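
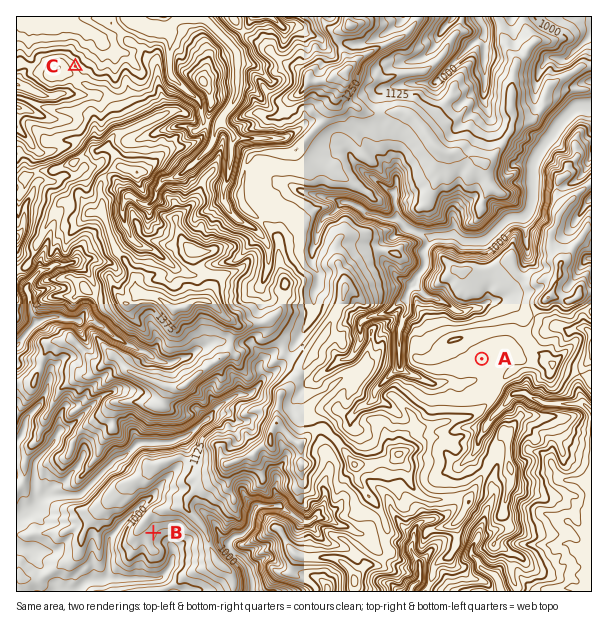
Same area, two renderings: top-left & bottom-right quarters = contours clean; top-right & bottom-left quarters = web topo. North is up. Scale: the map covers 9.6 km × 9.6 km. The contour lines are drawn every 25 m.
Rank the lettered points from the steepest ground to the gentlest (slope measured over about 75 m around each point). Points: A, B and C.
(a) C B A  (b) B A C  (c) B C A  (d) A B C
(a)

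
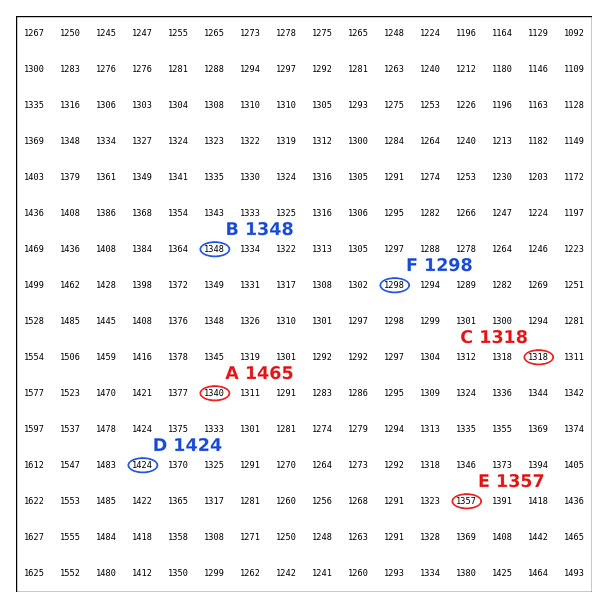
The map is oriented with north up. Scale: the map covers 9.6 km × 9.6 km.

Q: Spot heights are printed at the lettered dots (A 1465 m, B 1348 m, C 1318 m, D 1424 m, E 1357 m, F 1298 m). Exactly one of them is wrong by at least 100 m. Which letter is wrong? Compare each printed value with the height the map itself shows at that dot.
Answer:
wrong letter A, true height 1340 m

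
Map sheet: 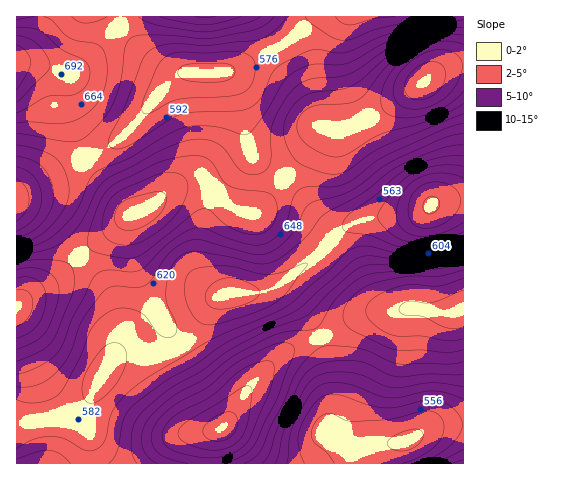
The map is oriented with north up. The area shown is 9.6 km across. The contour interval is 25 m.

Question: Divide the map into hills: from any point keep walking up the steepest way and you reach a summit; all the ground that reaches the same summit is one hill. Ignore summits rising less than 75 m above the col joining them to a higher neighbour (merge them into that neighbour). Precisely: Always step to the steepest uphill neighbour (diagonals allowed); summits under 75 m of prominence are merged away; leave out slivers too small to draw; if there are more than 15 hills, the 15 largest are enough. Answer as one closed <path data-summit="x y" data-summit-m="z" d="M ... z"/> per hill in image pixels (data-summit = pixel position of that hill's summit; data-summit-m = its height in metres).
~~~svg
<path data-summit="17 308" data-summit-m="766" d="M223 72l-36 0-8 4-25 23-19 25-19 18-28 16-72 36 1 229 54-6 10-3 4-4 13-28 17-28 31-32 27-16 16-5 21-3 20-6 28 0 13-3 47-33 29-29-13 0-5-2-41-42-33-25-4-7-5-15-9-47-7-13z"/><path data-summit="424 82" data-summit-m="794" d="M463 16l-148 0-16 16-19 14-39 21-17 5 6 4 7 13 8 42 7 22 7 9 29 21 37 38 9 6 10 0 26-9 41-4 29-12 23-2z"/><path data-summit="222 427" data-summit-m="791" d="M280 288l-22 4-28 0-9 4-10 9-18 30-11 11-8 5-21 5-29-2-8 4-18 24-13 28-4 4-10 3-54 6-1 40 338 1 3-10 5-5-15-4-22-14 6-17 0-24-5-33-8-24-22-33z"/><path data-summit="460 311" data-summit-m="767" d="M463 200l-23 2-29 12-33 3-23 5-11 6-26 28-46 32 8 0 8 4 14 15 14 21 10 29 5 33 0 24-6 17 26 17 12 1 15-5 22-1 34-16 30-3z"/><path data-summit="17 66" data-summit-m="747" d="M314 16l-297 0-1 177 72-35 28-16 19-18 19-25 25-23 8-4 38 0 16-5 50-28z"/>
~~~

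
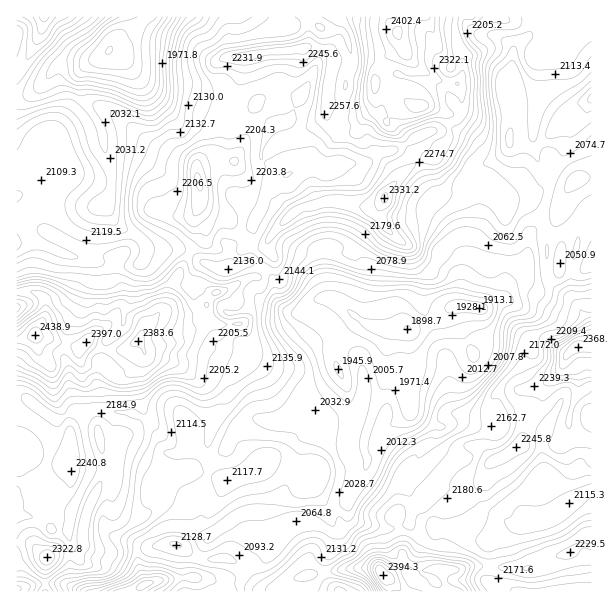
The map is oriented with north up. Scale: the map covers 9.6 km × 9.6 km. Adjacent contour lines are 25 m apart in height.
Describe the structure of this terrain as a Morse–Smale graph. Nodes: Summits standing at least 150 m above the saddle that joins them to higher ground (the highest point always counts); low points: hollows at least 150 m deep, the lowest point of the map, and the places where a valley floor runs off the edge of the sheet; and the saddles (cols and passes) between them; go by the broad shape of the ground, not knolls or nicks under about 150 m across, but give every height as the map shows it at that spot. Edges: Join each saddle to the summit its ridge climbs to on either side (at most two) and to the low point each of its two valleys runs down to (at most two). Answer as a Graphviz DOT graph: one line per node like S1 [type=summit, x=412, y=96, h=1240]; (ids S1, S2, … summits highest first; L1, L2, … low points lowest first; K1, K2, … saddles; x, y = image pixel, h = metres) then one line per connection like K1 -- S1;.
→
graph terrain {
  S1 [type=summit, x=35, y=336, h=2439];
  S2 [type=summit, x=398, y=33, h=2432];
  S3 [type=summit, x=381, y=573, h=2395];
  S4 [type=summit, x=576, y=348, h=2369];
  L1 [type=low, x=108, y=50, h=1824];
  L2 [type=low, x=407, y=329, h=1899];
  K1 [type=saddle, x=93, y=410, h=2183];
  K2 [type=saddle, x=189, y=254, h=2181];
  K3 [type=saddle, x=428, y=515, h=2177];
  K4 [type=saddle, x=143, y=537, h=2070];
  K5 [type=saddle, x=381, y=425, h=2004];
  K1 -- S1;
  K1 -- L1;
  K1 -- L2;
  K2 -- S1;
  K2 -- S2;
  K2 -- L1;
  K2 -- L2;
  K3 -- S3;
  K3 -- S4;
  K3 -- L2;
  K4 -- S1;
  K4 -- S3;
  K4 -- L2;
  K5 -- S1;
  K5 -- S4;
  K5 -- L2;
}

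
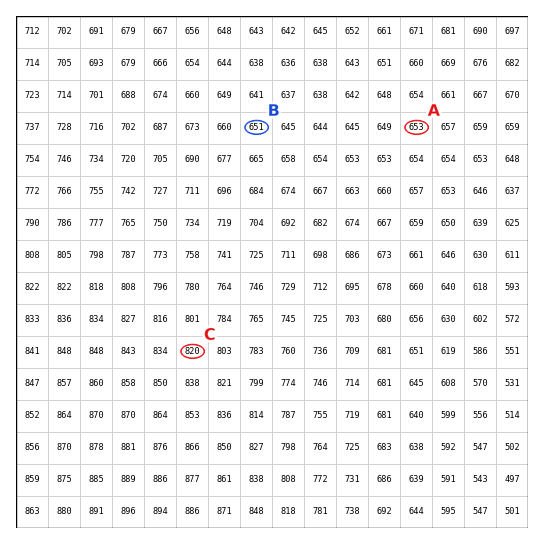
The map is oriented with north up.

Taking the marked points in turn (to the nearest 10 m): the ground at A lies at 650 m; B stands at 650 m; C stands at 820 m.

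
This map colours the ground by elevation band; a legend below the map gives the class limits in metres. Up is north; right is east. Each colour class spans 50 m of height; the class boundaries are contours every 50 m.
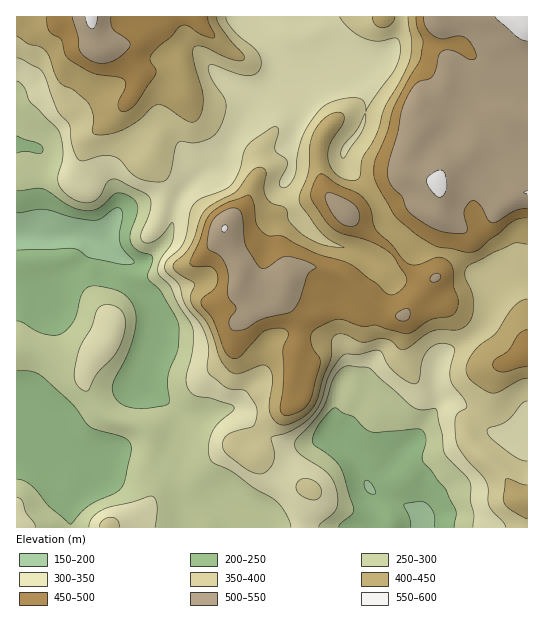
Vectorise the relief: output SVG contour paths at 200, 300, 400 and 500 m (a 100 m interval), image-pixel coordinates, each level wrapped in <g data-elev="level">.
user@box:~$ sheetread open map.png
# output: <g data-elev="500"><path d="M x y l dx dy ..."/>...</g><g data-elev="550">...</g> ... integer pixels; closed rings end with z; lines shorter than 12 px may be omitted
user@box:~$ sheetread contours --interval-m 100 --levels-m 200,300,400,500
<g data-elev="200"><path d="M411 527l-1-9-6-13 15-4 7 2 6 7 3 7 0 10"/><path d="M371 494l-4-2-2-4-1-6 2-2 5 3 4 7 0 4z"/><path d="M17 213l28-4 28 8 21 3 7-1 13-10 5-1 4 6-4 20 1 9 4 7 10 12-3 2-8 0-32-6-5-2-8-6-5-2-56 2"/></g><g data-elev="300"><path d="M35 527l-1-4-9-12-3-10-5-3"/><path d="M155 527l2-21-2-7-4-3-49 14-10 8-3 9"/><path d="M319 527l2-4 12-9 3-5 2-8-2-12-7-15-29-20-4-5-1-6 2-5 13-13 12-16 13-34 7-7 7-2 21 2 45 40 8 2 11-2 3 2 8 44 22 23 3 6 0 18 4 14-1 12"/><path d="M83 390l3 1 3-1 7-15 18-19 8-15 3-12 0-11-4-8-7-4-9-1-7 4-7 18-12 22-5 28 3 7z"/><path d="M17 81l7 6 6 15 25 24 5 7 3 21-5 27 2 6 6 7 13 8 12 0 9-5 9-16 4-2 4 0 28 14 5 5 1 5-1 8-9 24 2 7 6 1 8-3 16-18 1 7-1 12-12 18-3 12 2 6 10 9 8 17 15 26 0 17-7 29 1 11 3 6 5 4 18 3 18 6 3 2-2 4-15 14-5 8-4 13 2 12 4 5 17 8 23 17 22 13 10 13 5 13"/></g><g data-elev="400"><path d="M527 485l-21-6-3 19 1 5 3 4 20 12"/><path d="M527 299l-6 2-6 4-7 9-12 19-21 17-7 11-2 9 1 5 4 6 14 9 6 3 7-1 20-11 9-3"/><path d="M17 36l12 8 12 3 5 4 13 31 4 3 11 5 15 15 4 12 0 16 4 2 6 0 14-3 12-5 10-7 12-12 6-3 9 2 23 15 5 0 4-3 4-9 1-12-10-39 0-8 1-4 4-1 5 1 32 13 7 1 3-3-2-4-12-12-10-15-5-10"/><path d="M372 17l3 8 7 3 9-3 4-8"/><path d="M408 17l4 24-2 18-9 21-16 27-10 30-12 21-4 20-2 2-6 1-10-4-8-6-4-9-1-8 2-9 14-24 0-4-2-4-8 0-9 5-8 9-6 12-2 31-9 24 0 9 22 30 8 7 14 7-22-2-14-7-9-7-10-10-3-12-15-6-4-5-3-9 2-18-3-3-4-1-8 4-16 21-21 11-9 7-5 8-10 28-5 8-11 9-1 4 3 4 18 12 1 3-4 9 0 7 17 23 13 35 8 10 6 4 7-1 19-8 4 0 4 3 4 10-4 27 1 9 3 5 5 5 5 1 7-1 16-9 10-12 7-25 8-19 1-18 3-6 8-1 20 8 16-3 7 0 7 3 6 7 4 1 6-2 16-13 8-4 8-2 14 1 7-2 8-7 3-11-1-16-7-19 2-8 26-14 21-10 13 1"/></g><g data-elev="500"><path d="M232 330l11 0 19-11 30-8 7-10 9-27 8-7-11-6-18-5-6 2-15 10-5 0-16-23-4-32-3-4-4-1-11 3-10 8-4 10-2 16 2 5 13 8 5 11 1 8 0 18 8 14-7 12 0 5z"/><path d="M400 321l5 0 4-2 1-5-1-5-6 0-7 5 0 4z"/><path d="M432 282l3 0 4-2 2-3-1-3-5-1-3 2-2 4z"/><path d="M347 226l7 0 4-3 1-8-1-6-5-6-7-4-12-5-7-1-2 5 6 13 8 11z"/><path d="M72 17l9 36 10 8 11 2 8-1 8-4 9-8 3-5-3-6-14-10-2-12"/><path d="M423 17l3 10 7 8 9 4 15-3 8 1 7 8 4 12-2 2-4 1-16-9-5-1-6 1-4 4-3 14-3 7-4 3-11 3-7 7-9 20-5 25-8 28-2 12 3 9 12 14 4 11 5 6 19 13 15 5 16 2 5-2 1-5-3-16 3-6 5-4 3 0 4 3 9 15 5 4 5-2 17-10 12-2"/></g>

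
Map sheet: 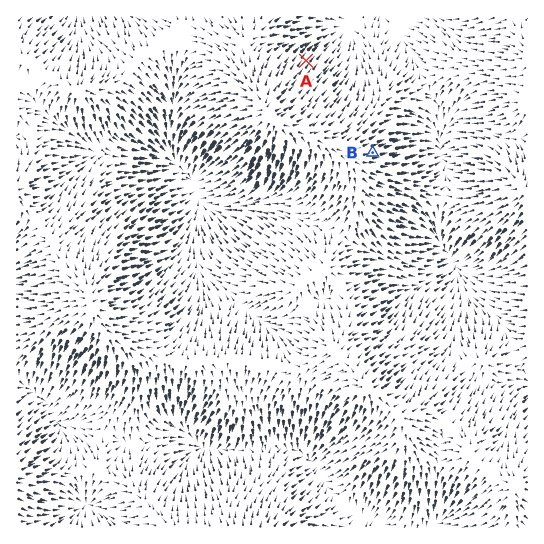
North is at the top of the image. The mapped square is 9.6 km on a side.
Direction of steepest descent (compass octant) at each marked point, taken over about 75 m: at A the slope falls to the NE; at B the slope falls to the E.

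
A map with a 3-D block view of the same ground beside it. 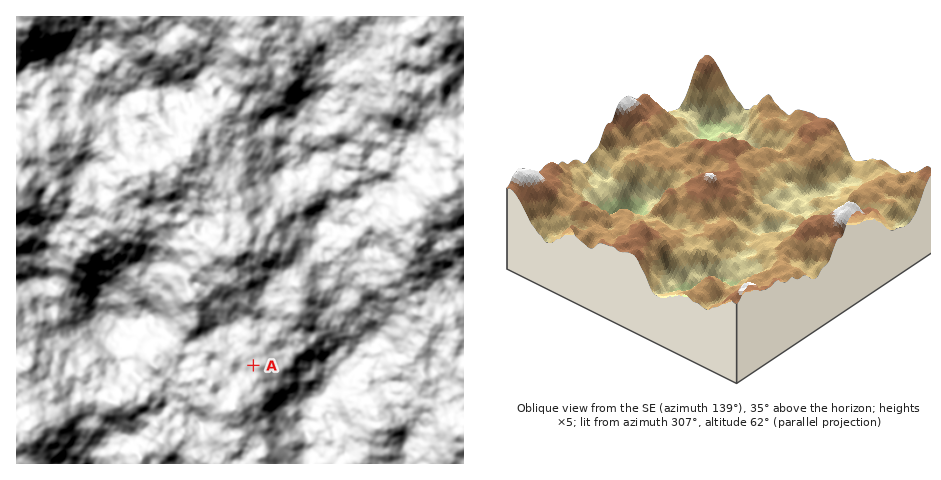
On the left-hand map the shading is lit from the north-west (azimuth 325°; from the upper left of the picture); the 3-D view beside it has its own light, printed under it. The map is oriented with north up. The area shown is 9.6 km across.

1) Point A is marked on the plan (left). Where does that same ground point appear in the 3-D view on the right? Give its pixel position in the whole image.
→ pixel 672 235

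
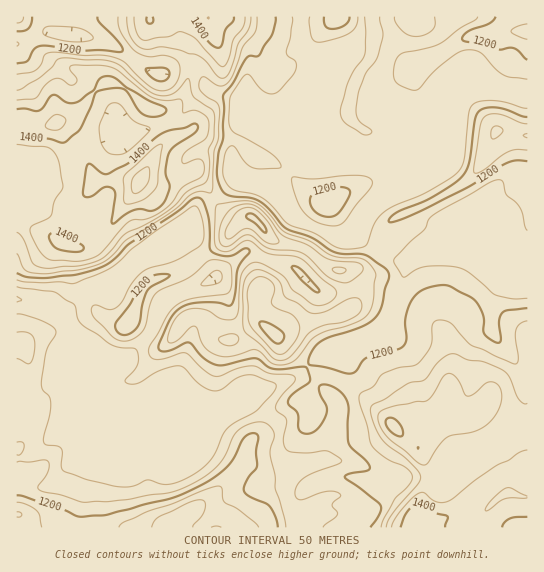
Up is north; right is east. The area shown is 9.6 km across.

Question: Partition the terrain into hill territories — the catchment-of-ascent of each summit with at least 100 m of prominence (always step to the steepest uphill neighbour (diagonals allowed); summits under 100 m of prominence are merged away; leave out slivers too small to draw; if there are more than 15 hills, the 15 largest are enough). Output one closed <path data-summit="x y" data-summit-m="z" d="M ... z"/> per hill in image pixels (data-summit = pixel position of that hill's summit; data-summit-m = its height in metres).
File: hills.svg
<path data-summit="139 182" data-summit-m="1524" d="M47 16l-31 1 1 380 9 2 16-6 25-26 2-12 4-4 32 10 12 0 10-4 24-24 8-22 7-11 48-21 1-6-30-43 10-21 8-6 18-8 13-14 7-1 29 9 25 30 38 17 10 3 7-2 6-4 11-20 14-13 40-17 20-14 8-10 1-44-4 1-16 16-12 5-15 0-18-5-16 0-8-4-6 9-8 4-24 3-14-4-26-12-28-16-14-12-28-8-6-5-7-17-6-3-20 1-12 7-8-2-43-29-25-8-35-4z"/><path data-summit="527 527" data-summit-m="1436" d="M462 248l-36 1-8 3-11 9-3 16-13 40-4 8-8 7-60 24-21 20-8 4-43 14 32 31-2 30 11 18-3 22 4 12 7 10-1 11 233-1 0-245-18-3-35-26z"/><path data-summit="186 513" data-summit-m="1333" d="M67 364l0 3-25 26-16 6-10-1 1 130 278-1 1-10-7-10-4-12 3-22-11-18 2-30-32-30-2 0-18 14-9 4-17 3-11 7-27 1-32-16-48-7-10-11z"/><path data-summit="274 334" data-summit-m="1412" d="M251 252l-6 0-31 27-48 21-7 11-8 22-24 24-10 4-12 0-32-10-4 4-1 18 5 17 6 8 15 6 15 0 22 4 32 16 27-1 11-7 17-3 9-4 22-17 16-3 25-9 8-4 21-20 52-20 8-4 8-7 9-24 2-12-7 0-13-5-13 0-23 8-19 1-8-4-18-20-30-9z"/><path data-summit="209 17" data-summit-m="1450" d="M301 16l-252 0-1 9 1 5 5 3 32 3 25 8 35 25 12 6 21-8 15 0 6 3 7 17 6 5 30 9 12 11 47 25 21 7 24-3 13-11 0-3-8-6-4-8 4-18-15-4-10-10-6-16-18-23z"/><path data-summit="495 131" data-summit-m="1303" d="M466 76l-5 0-8 6-5 13 3 20 0 39-3 8-27 21-27 10-19 11-11 13-8 14 0 4 27 21 16 5 8-1 11-8 8-3 29-1 1-10-4-21 33-22 4 0 12 9 6 9-3 32-8 24 14 10 17 2 1-186-10 0-29-8z"/><path data-summit="527 31" data-summit-m="1265" d="M527 16l-154 0-1 7 3 8-2 19-4 11-9 10-5 12-7 28 1 6 8 8 12 7 16 0 18 5 15 0 12-5 19-18-1-19 5-13 8-6 5 0 8 5 28 10 25 4z"/><path data-summit="253 218" data-summit-m="1408" d="M241 180l-7 1-13 14-22 10-4 5-10 20 30 43 0 4 30-25 6 0 16 8 30 9 18 20 8 4 19-1 23-8 13 0 13 5 9-2 5-16 1-11-7 1-16-5-22-16-6-7-5 4-8 2-31-12-16-8-25-30z"/>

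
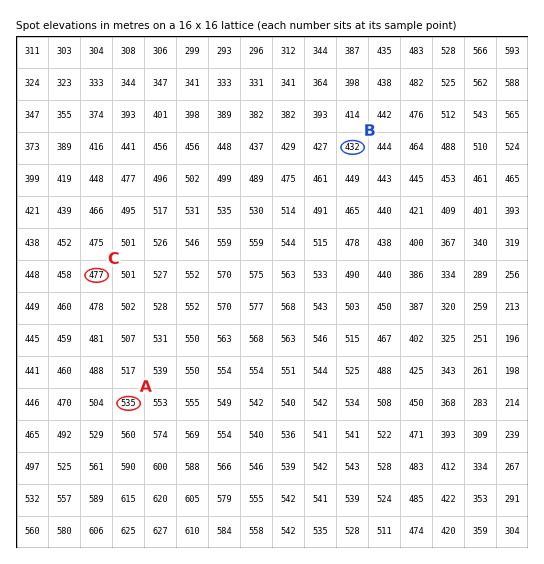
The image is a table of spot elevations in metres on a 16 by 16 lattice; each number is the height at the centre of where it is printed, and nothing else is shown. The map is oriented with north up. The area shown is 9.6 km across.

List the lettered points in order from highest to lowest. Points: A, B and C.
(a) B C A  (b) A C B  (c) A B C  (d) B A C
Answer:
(b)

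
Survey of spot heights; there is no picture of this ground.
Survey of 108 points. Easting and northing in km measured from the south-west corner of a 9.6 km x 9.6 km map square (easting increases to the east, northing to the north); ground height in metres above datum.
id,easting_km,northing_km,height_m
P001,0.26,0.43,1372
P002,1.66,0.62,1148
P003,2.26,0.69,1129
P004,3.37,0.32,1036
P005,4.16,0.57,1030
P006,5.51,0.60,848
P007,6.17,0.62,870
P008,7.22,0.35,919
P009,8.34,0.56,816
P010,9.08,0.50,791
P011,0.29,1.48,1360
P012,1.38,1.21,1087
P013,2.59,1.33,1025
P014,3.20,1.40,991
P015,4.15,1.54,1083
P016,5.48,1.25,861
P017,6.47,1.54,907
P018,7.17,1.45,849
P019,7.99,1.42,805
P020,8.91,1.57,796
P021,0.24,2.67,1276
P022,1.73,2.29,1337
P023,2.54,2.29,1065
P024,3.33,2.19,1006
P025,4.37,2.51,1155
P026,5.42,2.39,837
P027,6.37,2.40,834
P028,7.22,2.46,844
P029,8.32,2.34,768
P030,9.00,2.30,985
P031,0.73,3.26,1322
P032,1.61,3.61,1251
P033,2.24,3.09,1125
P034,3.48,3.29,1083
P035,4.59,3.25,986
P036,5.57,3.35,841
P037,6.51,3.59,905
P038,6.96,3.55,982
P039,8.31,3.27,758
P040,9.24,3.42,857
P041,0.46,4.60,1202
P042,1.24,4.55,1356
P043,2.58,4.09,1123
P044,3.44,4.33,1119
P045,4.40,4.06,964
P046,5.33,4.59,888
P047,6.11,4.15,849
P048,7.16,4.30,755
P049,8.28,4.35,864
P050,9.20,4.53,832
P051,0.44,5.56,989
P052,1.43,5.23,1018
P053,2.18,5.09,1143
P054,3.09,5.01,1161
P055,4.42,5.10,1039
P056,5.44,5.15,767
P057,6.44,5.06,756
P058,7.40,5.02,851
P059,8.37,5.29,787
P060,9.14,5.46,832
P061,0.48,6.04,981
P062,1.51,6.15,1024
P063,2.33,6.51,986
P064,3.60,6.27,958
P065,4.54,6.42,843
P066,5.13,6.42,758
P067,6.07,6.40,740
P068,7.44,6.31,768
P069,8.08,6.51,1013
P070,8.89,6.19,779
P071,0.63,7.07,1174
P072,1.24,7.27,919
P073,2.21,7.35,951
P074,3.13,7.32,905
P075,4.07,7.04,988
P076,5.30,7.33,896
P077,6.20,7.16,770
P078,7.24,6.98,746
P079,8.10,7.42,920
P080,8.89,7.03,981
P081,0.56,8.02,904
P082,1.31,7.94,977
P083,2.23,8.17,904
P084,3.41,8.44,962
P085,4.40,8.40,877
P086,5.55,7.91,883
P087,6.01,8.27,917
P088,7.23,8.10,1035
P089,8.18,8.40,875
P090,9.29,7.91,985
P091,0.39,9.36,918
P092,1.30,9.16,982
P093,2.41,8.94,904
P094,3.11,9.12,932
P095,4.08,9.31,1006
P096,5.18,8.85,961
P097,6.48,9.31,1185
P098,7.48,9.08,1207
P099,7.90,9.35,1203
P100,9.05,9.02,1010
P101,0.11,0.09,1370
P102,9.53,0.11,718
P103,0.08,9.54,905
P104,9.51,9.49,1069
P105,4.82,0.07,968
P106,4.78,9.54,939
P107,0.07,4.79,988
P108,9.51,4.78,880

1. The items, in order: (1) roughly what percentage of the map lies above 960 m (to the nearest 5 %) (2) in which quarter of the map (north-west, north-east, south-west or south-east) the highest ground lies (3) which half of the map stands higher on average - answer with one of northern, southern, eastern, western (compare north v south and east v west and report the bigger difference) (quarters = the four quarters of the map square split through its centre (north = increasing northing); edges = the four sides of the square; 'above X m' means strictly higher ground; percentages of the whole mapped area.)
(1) Roughly 45 % of the ground is higher than 960 m.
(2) The highest point lies in the south-west quarter of the map.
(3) The western half stands higher on average than the eastern half.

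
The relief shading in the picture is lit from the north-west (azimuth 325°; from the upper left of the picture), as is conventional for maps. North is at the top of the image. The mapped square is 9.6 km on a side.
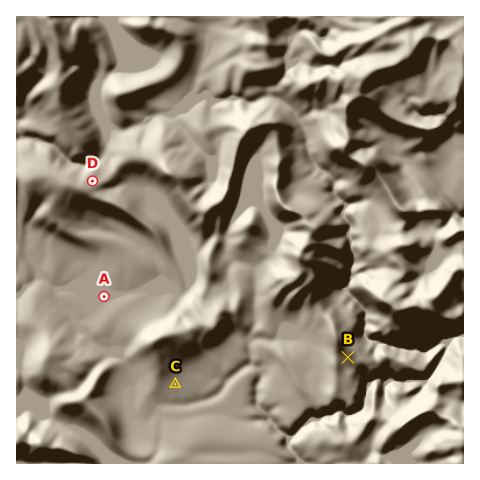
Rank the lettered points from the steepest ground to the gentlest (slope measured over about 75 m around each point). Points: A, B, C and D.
D B C A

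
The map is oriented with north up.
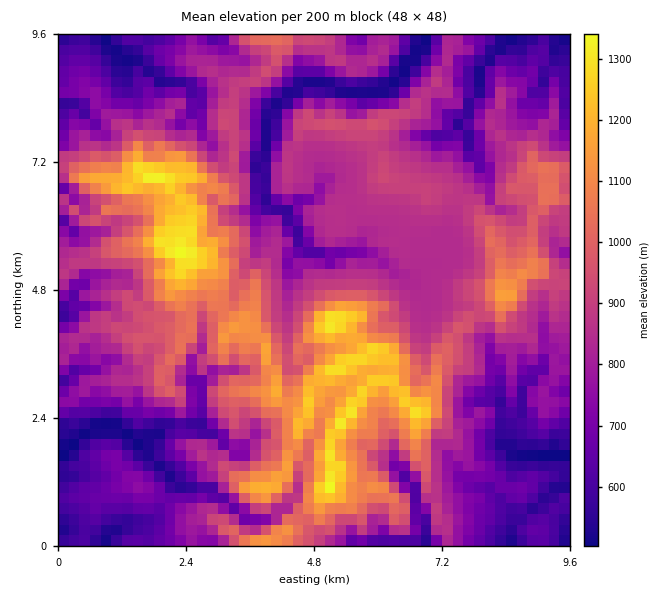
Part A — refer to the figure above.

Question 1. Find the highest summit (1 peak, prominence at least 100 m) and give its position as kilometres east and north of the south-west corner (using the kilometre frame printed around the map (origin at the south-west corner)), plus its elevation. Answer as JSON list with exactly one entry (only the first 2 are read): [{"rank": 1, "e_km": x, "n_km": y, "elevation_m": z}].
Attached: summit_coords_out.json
[{"rank": 1, "e_km": 5.11, "n_km": 1.14, "elevation_m": 1363}]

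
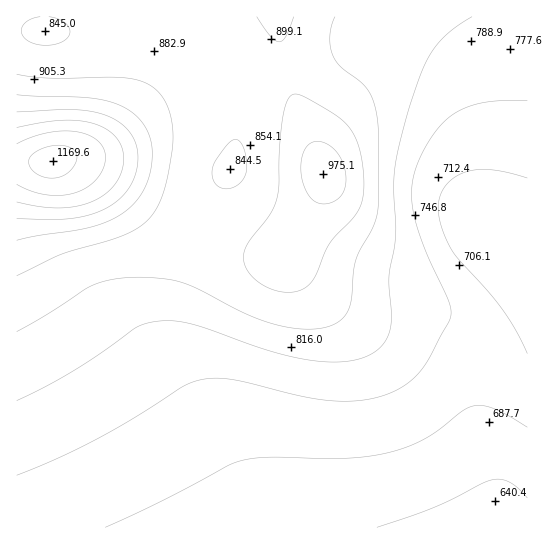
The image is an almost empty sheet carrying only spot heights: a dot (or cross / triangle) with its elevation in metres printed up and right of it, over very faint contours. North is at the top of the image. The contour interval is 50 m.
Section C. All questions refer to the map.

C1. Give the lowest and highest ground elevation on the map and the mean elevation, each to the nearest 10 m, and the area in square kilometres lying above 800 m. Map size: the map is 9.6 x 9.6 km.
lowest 630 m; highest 1170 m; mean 810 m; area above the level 45.7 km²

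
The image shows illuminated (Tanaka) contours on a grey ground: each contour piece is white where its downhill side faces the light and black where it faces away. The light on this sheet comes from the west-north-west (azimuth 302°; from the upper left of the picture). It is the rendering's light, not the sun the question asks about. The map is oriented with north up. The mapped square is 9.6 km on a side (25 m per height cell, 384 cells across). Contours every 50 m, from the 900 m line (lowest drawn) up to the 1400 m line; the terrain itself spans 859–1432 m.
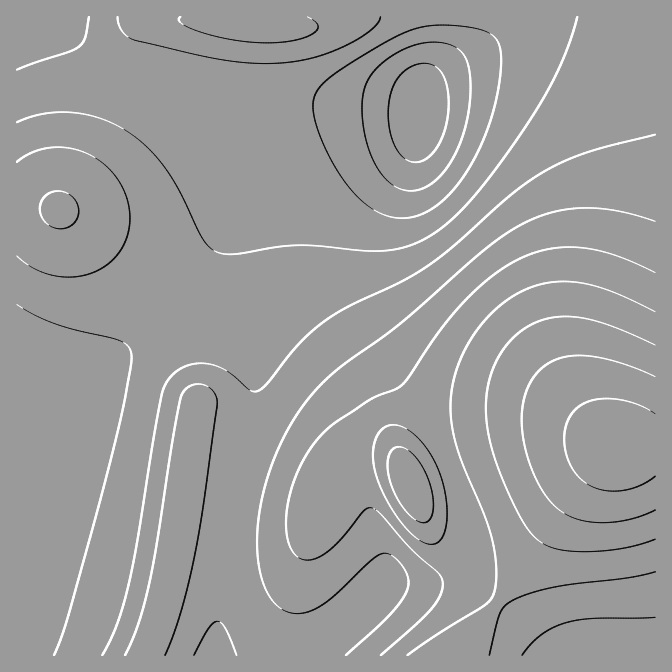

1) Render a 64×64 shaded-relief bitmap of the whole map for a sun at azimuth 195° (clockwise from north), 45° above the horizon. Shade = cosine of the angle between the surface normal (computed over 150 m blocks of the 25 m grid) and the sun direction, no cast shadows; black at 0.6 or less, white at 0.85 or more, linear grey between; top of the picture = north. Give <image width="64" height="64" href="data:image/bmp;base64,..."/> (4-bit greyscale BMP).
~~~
<image width="64" height="64" href="data:image/bmp;base64,Qk12CAAAAAAAAHYAAAAoAAAAQAAAAEAAAAABAAQAAAAAAAAIAAATCwAAEwsAABAAAAAAAAAAAAAAABEREQAiIiIAMzMzAERERABVVVUAZmZmAHd3dwCIiIgAmZmZAKqqqgC7u7sAzMzMAN3d3QDu7u4A////AGZmZmVURWZ3d3d3iIiId3ZVQyIRESNEVneIiZmZmZiIZmZmZVVVZ3d3d3eIiIiHdlVDMhESI0VWd4iJmZmZmYhmZmZmZVVmd3d3d4iIiIh3ZlQzIiIjRFZ3iJmZmZmZmGZmZmZmVWZ3Z3d3iIiYiId2ZUQzMzNEVneImZmZmZmZZmZmZmZmZnZmd3eIiZmYiHdmVURDREVWd4iZmqqpmZlmZmZmZmZmZmZnd4iJmZmIh3ZmVVVVVVZ3iZmqqqqpmWZmZmZmZmZmZmd3iImZmZiId3ZmZmZVZneJmaqqqqqpZmZmZmZmZmZmZ3eIiZmZmIiHd3iJh2ZmeImaqqqqqqpmZmZmZmZmd2Znd4iImZmZiIiIiruYdmd4iZqqqqqqqmZmZmZmZmZ3ZmZ3eIiJmZmIiIms3Kh3d4iJmqq7u7qqZmZmZmd2ZndmZnd3iIiZmIiIms7tqHd4iJmaqru7u6pmZmZmZ3dmd2Zmd3d4iIiIiIic7+yXeIiJmaqqu7u7qmZmZmZnd3d3ZmZnd3eIiIiIia3/2nZ4iJmZqqq7u7u6ZmZmZmd3d3dmZmd3d3d4iIiJvv7IVXiZmZmqqru7u6pmZmZmZ3d3d2ZmZnd3d3d3d4rO7JY0eJmZmaqqq7u7qmZmZmZmd3d3dmZmZmZmd3d3it7acyR5mZmZmqqqqqqqZmZmZmZ3d3d2ZmZmZmZmZneKzLhRFYmZmZmZqqqqqqpmZmZmZnd3d3ZmZmZmZmZmZ4q7liAWiZmZmZmZmZmZmWZmZmZmd3d3dmZmZmZlVVZmiahjADeJmZmZmZmZmZmIZmZmZmZ3d3d2ZmZmZlVVVVZ4hjAAR4mZmZmIiIiIiIhmZmZmZnd3d3ZmZmZmVVVVVndkEAJoiIiIiIiId3d3ZmZmZmZmZ3dndmZmZmZVVVVVZkIABHiIiIiIh3d3ZmZVZmZmZmZnd2Z2ZmZmZlVURFVVMQAleIiIiId3dmZlVURmZmZmZmd2ZmZmZmZmVVRERVQxAkZ4iIiHd3dmZVVERGZmZmZmZ3ZmZmZVZmZVVERERDIkZ3d3d3d3ZmVVREMzd3d3d3d3dmZlVERVZVVUREREM0Vnd3d3d3ZmVVRDMyJ3d3d3d3dmZUMiI0VVVVVEREREVmZ3d3d2ZmVURDMyInd3d3d3d2ZTIQASRVVVVUREREVWZmZmZmZlVURDMyIid3d3d3d3ZkMQABNFVlVVRERERVVmZmZmZlVURDMyIiF3d3d3d3dmVCERI1VmVVVURERFVVVmZmZVVURDMyIiEXiIh3d3d2ZUQzNEVWZlVVRERERVVVVVVVVURDMzIiIRiIiIiHd3dmVURFVWZmVVVUREREVVVVVVVERDMzIiIhGIiIiIiHd3ZmVVVmZmZVVVRERERERVVURERDMzIiIiIpmZmYiIh3d2ZmZmZmZlVVVERERERERERERDMzMiIiIimZmZmIiHd3dmZmZmZmVVVUREREREREREQzMzMiIiIiKZmZmZiIh3d2ZmZmZmZVVVREREMzNEREMzMzMiIiIiIqqqqZmYiHd3ZmZmZmZVVVVERDMzMzMzMzMzMiIiIiIiqqqpmZiId3dmZmZmZlVVVUREMzMzMzMzMzMiIiIiIiKqqqmZiId3dmZmZmZmVVVVREMzMzMzMzMzMyIiIiIiM6qqqZmIh3d2ZmZmZmZVVVVEQzMiIiMzMzMyIiIiIjMzqqmZmIh3dmZmZmZmZlVVVEQzMiIiIjMzMzMiIiIzMzOZmZiId3dmZmZmZmZlVVVURDMyIiIiIzMzMzMzMzMzM5mYiId3ZmZmZmZmZmVVVVREMyIiIiIjMzMzMzMzMzM0iIh3dmZmZmZmZmZmZVVVVEQzIiESIiMzMzMzMzMzNER3d2ZmVVVVVVZmZmZlVVVURDMiEREiMzMzMzMzMzNERGZmZVVVVVVVVVZmZmVVVVREMyIRESIzMzMzMzM0REREZVVURERERVVVVmZmZlVVVEQzIhESIjMzRERERERERERVREQzNEREVVVWZmZmVVVVRDMiERIjM0REREREREREVURDMzMzNERVVVZmZmZlVVVEMyIiIjNERERERERERFVVQzMzIzMzREVVVmZmZmVVVURDIiIjNERERERERERVVVUzMiIiMzNEVVVWZmZmZlVVVEMyIzNERVVVVVVVVVVVVTMyIiIzNERVVWZmZmZmVVVURDMzRFVVVVVVVVVVVVVVMzIiIzM0RFVWZmZmZmZlVVVERERVVmZlVVVVVVVVVVUzMzMzM0RFVVZmZmZmZmZVVVREVWZmZmZmVVVVVVVVZjMzMzM0RFVVZmZmZmZmZmZVVVVWd3d3ZmZmZVVVVmZmRDMzNERFVWZmZnd3d3dmZmZVVmeIiHd2ZmZmZmZmZmZERERERVVWZmd3d3d3d3d3dmZmeImYh3dmZmZmZmZmZkREREVVVmZ3d4iImZmZmYiId3iJmZmId3ZmZmZmZmZmVVVVVVZnd4iJmaqqq7uqqpmZmZqqqZiHd2ZmZmZmZmZVVVVWZ4iZmqq7vMzMzMy7u7qqu7u6mYh3dmZmZmZmZlVVVWZ4mqu7zMzMzMzMzMy7u7zMzMu6mId3ZmZmZmZmZmZmZ4mrvMzMzMy7u7qqqru7vM3d3MupiHd2ZmZmZmZmZmZniau7u6qqmZiIiHeIiJmrvN3d3LqYh3dmZmZmZmZmZmeJqqqpmYiHd2ZmZmZ3iJq8zd3cuqmHd3ZmZmZm"/>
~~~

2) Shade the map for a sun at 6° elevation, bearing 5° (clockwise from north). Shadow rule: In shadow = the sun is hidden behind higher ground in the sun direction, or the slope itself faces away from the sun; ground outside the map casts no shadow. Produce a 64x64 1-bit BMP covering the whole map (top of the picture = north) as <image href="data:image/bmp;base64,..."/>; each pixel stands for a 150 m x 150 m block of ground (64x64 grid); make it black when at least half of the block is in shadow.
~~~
<image width="64" height="64" href="data:image/bmp;base64,Qk0+AgAAAAAAAD4AAAAoAAAAQAAAAEAAAAABAAEAAAAAAAACAAATCwAAEwsAAAIAAAAAAAAA////AAAAAAAAAAAAAAAAAAAAAAAAAAAAAAAAAAAAAAAAAAAAAAAAAAAAAAAAAABwAAAAAAcAAPgAAAAAB4AA/AAAAAAPwAD+AAAAAA/AAP4AAAAAD8AA/wAAAAAPwAD/AAAAAA/AAP8AAAAAD8AA/wAAAAAPgAB/AAAAAA8AAD8AAAAADgAABgAAAAAMAAAAAAAAAAgAAAAAAAAAAAAAAAAAAAAAAAAAAAAAAAAAAAAAAAAAAAAAAAAAAAAAAAAAAAAAAAAAAAAAAAAAAAAAAAAAAAAAAAAAAAAAAAAAAAAAAAAAAAAAAAAAAAAAAAAAAAAAAAAAAAAAAAAAAAAAAAAAAAAAAAAAAAAAAAAAAAAAAAAAAAAAAAAAAAAAAAAAAAAAAAAAAAAAAAAAAAAAAAAAAAAAAAAAAAAAAAAAAAAAAAAAAAAAAAAAAAAAAAAAAAAAAAAAAAAAAAAAAAAAAAAAAAAAAAAAAAAAAAAAAAAAAAAAAAAAAAAAAAAAAAAAAAAAAAAAAAAAAAAAAAAAAAAAAAAAAAAAAAAAAAAAAAAAAAAAAAAAAAAAAAAAAAAAAAAAAAAAAAAAAAAAA8AAAAAAAAAP4AAAAAAH///gAAAAAD////AAAAAB////+AAAAA/////4AAAAH/////wAAAAf/////gAAAB+AAA//AAAAAAAAAf8AAA=="/>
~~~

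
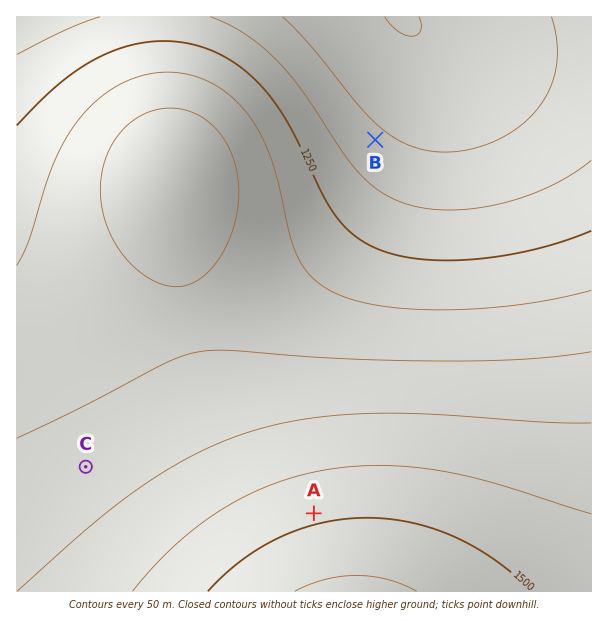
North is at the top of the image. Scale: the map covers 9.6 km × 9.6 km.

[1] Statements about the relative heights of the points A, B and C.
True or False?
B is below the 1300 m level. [True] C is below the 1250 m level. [False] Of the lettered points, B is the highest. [False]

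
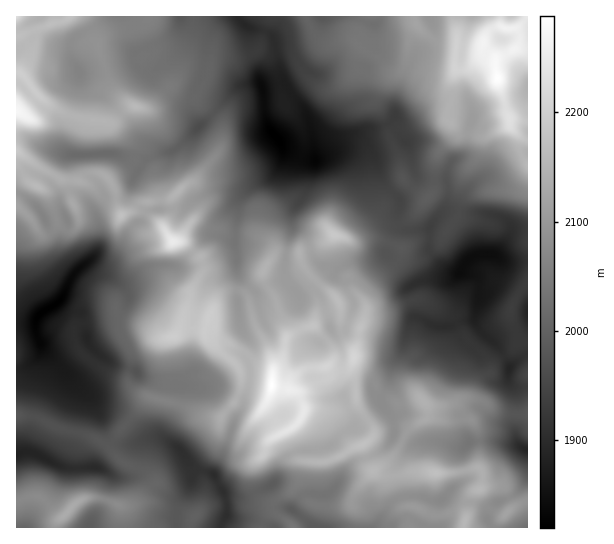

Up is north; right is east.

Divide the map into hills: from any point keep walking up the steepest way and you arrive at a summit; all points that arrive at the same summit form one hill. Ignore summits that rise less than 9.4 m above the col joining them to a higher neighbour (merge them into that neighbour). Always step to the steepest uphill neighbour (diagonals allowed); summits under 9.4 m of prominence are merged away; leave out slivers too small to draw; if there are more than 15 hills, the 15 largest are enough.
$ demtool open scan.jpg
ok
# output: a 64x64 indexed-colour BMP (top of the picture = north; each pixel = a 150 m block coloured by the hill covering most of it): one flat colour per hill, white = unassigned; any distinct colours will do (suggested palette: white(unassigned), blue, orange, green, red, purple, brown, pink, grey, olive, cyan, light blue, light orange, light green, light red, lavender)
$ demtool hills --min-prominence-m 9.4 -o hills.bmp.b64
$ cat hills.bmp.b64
<image width="64" height="64" href="data:image/bmp;base64,Qk12CAAAAAAAAHYAAAAoAAAAQAAAAEAAAAABAAQAAAAAAAAIAAATCwAAEwsAABAAAAAAAAAA////ALR3HwAOf/8ALKAsACgn1gC9Z5QAS1aMAMJ34wB/f38AIr28AM++FwDox64AeLv/AIrfmACWmP8A1bDFADMzMzMzMzMzMzMAAAARERAAAAEAAAABEREREAAAAAAAMzMzMzMzMzMzMwAAAMzAAAAAEQAAAAAREREQAAAAAAAzMzMzMzMzMzMzAAAAzMzMAMERAAAAABERERAAAAAAADMzMzMzMzMzMzMwAADMzMzMwREAAAAAABERAAAAAAAAMzMzMzMzMzMzMzAAABERzMzMzMAAAAAAAAAAAAAAAAAzMzMzMzMzMzMzMwABERERzMzMzAAAAAAAAAAAAAAAADMzMzMzMzMzMzMzAAEREREczMzMwAAAAAAAAAAAAAAAMzMzMzMzMzMzMzMRERERERzMzMzAAAAAAAAAAAAAAAAzMxEzMzMzMzMzMREREREREczMzMzAAAAAAAAAAAAAAAMRETMzMzMzMzMxERERERERHMzMzMzAAAAAAAAAAAAAAREREzMzMTMzMxERERERERERERHMzMzAAAAAVQAAABEAERETMzEREREREREREREREREREczMzMBVVVVVEREREQARERMzMREREREREREREREREREREczMxVVVVVURERERABEREzMxEREREREREREREREREREREczFVVVVVRERVVEAERERMxERERERERERERERERERERERHMVVVVVVERVVUQABEREzERERERERERERERERERERERERVVVVVVVVVVVRAAERETERERERERERERHRERERERERERBVVVVVVVVVVVEAAREREREREREREREd3dERERERERERAFVVVVVVVVVVEQAAERERERERFmZt3d3d0REREREREAAABVVVVVVVVVUAAAARERERERZmZmbd3d3REREREREQAAAFVVVVVVVVVQAAAAERERFmZmZmZt3d3dERERERERAAAAVVVVVVVVVVAAAAERERFmZmZmZm3d3d0REREREREAAAAFVVVVVVVVAAAAERERFmZmZmZmbd3d3REREREREQAAAAVVVVVVVVAAAAARERFmZmZmZmZt3d3dEREREREQAAABEVVVVVVVAAAAABEREWZmZmZmZm3d3dERERERERABERERVVVVVVAAAAABEREWZmZmZmZmbd3d0RERERERABERERFVURFVUAAAD/8RERERFmZmZmZt3d3REREREREAAREREREREREAAAAP//ERERERZmZmZmbd3dEREREREQABERERERERERAAAA////EREREWZmZmZt3d0REREREQAAEREREREREREAAAD///8RERERZmZmZm3d3RERERAAAAAREREREREREQAAAP////ERERZmZmZmZt3dG7sRAAAAARERERERERERAAAA////8REaqqZmZmZmZt27u7sAAAARERERERERERAAAAD////wGqqqqmZmZmZmZru7uwAAB3ERERERERERAAAAAP///wAKqqqqqqqhEWZmu7u7AAd3d3cREREREREQAAER///wAAAAqqqqqqoREWa7u7sAB3d3d3cRERERERERERH///AAAAAKqqqqqqERG7u7uwAHd3d3d3EREREREREREf//8AAAAACqqqqqqhGru7u7AHd3d3d3cRERERERERER//8AAAAAAKqqqqqqqqq7u7u3d3d3d3d3IiIREREREQD//wAAAAAAAKqqqqqqqru7u3d3d3d3d3ciIhEREREQAP/wAAAAAAAACqqqqqqqu7u7t3d3d3d3dyIiIhAAAAAA/wAAAAkAAAAAiIiqqqq7u7u3d3d3d3d3IiIiIAAAAADwAAAAmZAAAACIiIqqqru7u7t3d3d3d3ciIiIiAAAAAAAACZmZkAAAAIiIiIiIi7u7u3d3d3d3ciIiIiIgAAAAAAAJmZkAAAAAiIiIiIiIi7u7d3d3d3ciIiIiIiIAAAAAAAmZkAAAAACIiIiIiIiIu7t3d3d3ciIiIiIiIiIAAAAAAJmQAAABAIiIiIiIiIiLu3d3d3dyIiIiIiIiIiAAAAAAmZAACRmQiIiIiIiIiIuxEXd3d3IiIiIiIiIiIiAAAJmZmZmZmZREiIiIiIiIgRESIidyIiIiIiIiIiIiIgCZkJmZmZmZRERIiIiIiIiBERIiIiIiIiIiIiIiIiIimZmQmZmZmZRERESIiIiIiBEREiIu4iIiIiIiIiIiIiKZmZAJmZmZREREREiIiIiBERESIi7u7iIiIiIiIiIiIpmZkAmZmZlERERERIiIiIERESIiLu7u4iIiIiIiIiIimZAACZmZlERERERESIiIgRERIiIi7u7iIiIiIiIiIiKZAAAAmZREREREREREiIiBERIiIiIu7uIiIiIiIiIiIpAAAACZRERERERERERIiIERIiIiIi7u7iIiIiIiIiIiAAAAAJRERERERERERERIREEiIiIiLu7uIiIiIiIiIiIAAAAAREREREREREREREREQiIiIiIu7u4iIiIiIiIiIgAAAAARFEREEURERERERERCIiIiIi7u7uIiIiIiIiIiAAAAARERERERFEREREREREIiIiIiIu7u4iIiIiIiIiIAAAABERERERERREREREREQiIiIiIi7u7uIiIiIiIiIgAAAAEREREREREUREREREQiIiIiIiLu7u7iIiIiIiIiAAAAABERERERERFERERERCIiIiIiIu7u7u4iIiIiIiIAAAAAABERERERERREREIiIiIiIiIiLu7u7iIiIiIiIgAAAAAAAREREREREUREIiIiIiIiIiIu7u7uIiIiIiIi"/>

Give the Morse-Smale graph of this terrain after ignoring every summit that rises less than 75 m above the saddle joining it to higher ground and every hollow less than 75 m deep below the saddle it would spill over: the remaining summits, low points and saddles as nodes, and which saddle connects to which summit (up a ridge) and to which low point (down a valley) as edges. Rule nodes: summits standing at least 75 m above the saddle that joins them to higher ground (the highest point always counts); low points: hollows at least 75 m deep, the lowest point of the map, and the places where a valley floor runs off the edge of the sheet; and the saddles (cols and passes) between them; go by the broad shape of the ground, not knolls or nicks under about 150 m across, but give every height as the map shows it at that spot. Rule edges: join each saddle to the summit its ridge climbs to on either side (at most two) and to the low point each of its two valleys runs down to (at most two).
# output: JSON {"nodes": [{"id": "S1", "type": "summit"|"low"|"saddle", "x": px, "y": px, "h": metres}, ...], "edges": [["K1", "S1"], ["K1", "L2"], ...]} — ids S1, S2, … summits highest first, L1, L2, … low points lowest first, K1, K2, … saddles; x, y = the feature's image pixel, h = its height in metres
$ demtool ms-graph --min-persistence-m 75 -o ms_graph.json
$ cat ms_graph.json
{"nodes": [
{"id": "S1", "type": "summit", "x": 271, "y": 386, "h": 2288},
{"id": "S2", "type": "summit", "x": 498, "y": 78, "h": 2286},
{"id": "S3", "type": "summit", "x": 17, "y": 111, "h": 2272},
{"id": "S4", "type": "summit", "x": 173, "y": 242, "h": 2251},
{"id": "S5", "type": "summit", "x": 66, "y": 514, "h": 2136},
{"id": "L1", "type": "low", "x": 277, "y": 137, "h": 1820},
{"id": "L2", "type": "low", "x": 43, "y": 313, "h": 1822},
{"id": "L3", "type": "low", "x": 459, "y": 273, "h": 1843},
{"id": "L4", "type": "low", "x": 17, "y": 455, "h": 1881},
{"id": "L5", "type": "low", "x": 527, "y": 450, "h": 1888},
{"id": "K1", "type": "saddle", "x": 193, "y": 251, "h": 2136},
{"id": "K2", "type": "saddle", "x": 295, "y": 453, "h": 2125},
{"id": "K3", "type": "saddle", "x": 117, "y": 198, "h": 2123},
{"id": "K4", "type": "saddle", "x": 171, "y": 209, "h": 2121},
{"id": "K5", "type": "saddle", "x": 113, "y": 442, "h": 1980},
{"id": "K6", "type": "saddle", "x": 519, "y": 414, "h": 1978},
{"id": "K7", "type": "saddle", "x": 74, "y": 433, "h": 1969},
{"id": "K8", "type": "saddle", "x": 34, "y": 417, "h": 1966},
{"id": "K9", "type": "saddle", "x": 399, "y": 223, "h": 1959},
{"id": "K10", "type": "saddle", "x": 265, "y": 31, "h": 1909}],
"edges": [["K1", "S1"], ["K1", "S4"], ["K1", "L1"], ["K1", "L2"], ["K2", "S1"], ["K2", "L1"], ["K2", "L2"], ["K3", "S1"], ["K3", "S3"], ["K3", "L1"], ["K3", "L2"], ["K4", "S1"], ["K4", "S4"], ["K4", "L1"], ["K5", "S1"], ["K5", "S5"], ["K5", "L2"], ["K6", "S1"], ["K6", "L3"], ["K6", "L5"], ["K7", "S1"], ["K7", "S5"], ["K7", "L2"], ["K7", "L4"], ["K8", "S1"], ["K8", "L2"], ["K8", "L4"], ["K9", "S2"], ["K9", "S1"], ["K9", "L1"], ["K9", "L3"], ["K10", "S2"], ["K10", "S3"], ["K10", "L1"]]}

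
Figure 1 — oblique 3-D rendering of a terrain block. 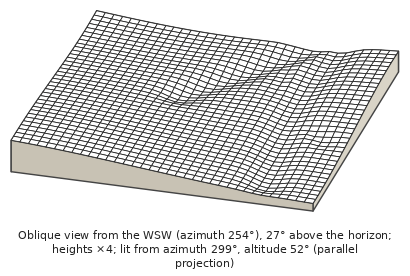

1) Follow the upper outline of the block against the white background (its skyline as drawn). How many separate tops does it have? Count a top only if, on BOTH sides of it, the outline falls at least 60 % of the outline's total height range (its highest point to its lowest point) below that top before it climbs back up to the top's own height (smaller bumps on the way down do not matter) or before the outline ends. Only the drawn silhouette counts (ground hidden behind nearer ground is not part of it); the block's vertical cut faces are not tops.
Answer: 0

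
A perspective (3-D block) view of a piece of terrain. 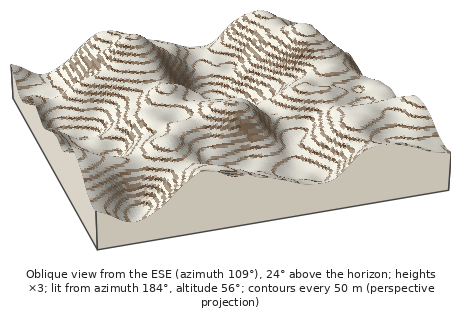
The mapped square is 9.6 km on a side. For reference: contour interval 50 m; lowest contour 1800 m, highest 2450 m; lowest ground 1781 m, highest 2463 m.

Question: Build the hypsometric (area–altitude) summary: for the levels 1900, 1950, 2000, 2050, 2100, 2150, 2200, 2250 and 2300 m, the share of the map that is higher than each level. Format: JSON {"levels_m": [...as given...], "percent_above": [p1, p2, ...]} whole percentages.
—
{"levels_m": [1900, 1950, 2000, 2050, 2100, 2150, 2200, 2250, 2300], "percent_above": [94, 88, 78, 67, 55, 41, 26, 13, 8]}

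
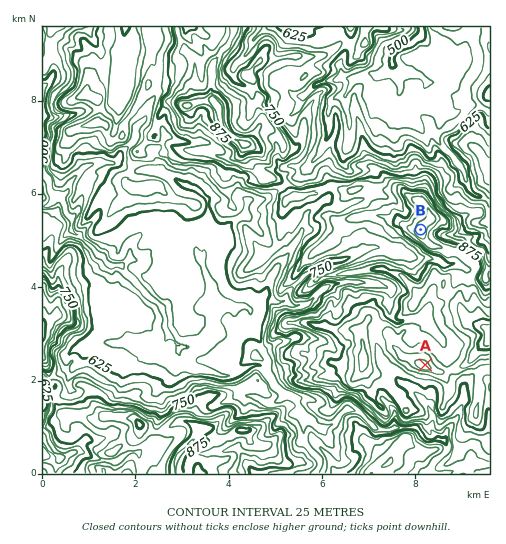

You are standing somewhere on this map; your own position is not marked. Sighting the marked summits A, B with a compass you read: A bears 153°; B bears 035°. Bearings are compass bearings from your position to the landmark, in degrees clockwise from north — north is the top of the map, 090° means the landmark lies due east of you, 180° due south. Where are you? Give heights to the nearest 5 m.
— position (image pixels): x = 383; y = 283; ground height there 805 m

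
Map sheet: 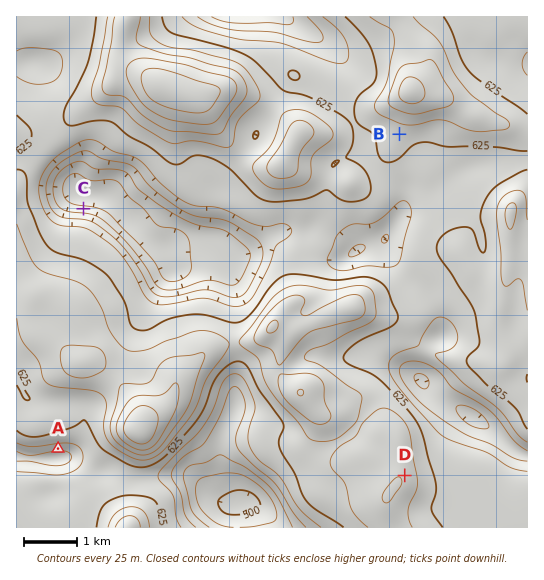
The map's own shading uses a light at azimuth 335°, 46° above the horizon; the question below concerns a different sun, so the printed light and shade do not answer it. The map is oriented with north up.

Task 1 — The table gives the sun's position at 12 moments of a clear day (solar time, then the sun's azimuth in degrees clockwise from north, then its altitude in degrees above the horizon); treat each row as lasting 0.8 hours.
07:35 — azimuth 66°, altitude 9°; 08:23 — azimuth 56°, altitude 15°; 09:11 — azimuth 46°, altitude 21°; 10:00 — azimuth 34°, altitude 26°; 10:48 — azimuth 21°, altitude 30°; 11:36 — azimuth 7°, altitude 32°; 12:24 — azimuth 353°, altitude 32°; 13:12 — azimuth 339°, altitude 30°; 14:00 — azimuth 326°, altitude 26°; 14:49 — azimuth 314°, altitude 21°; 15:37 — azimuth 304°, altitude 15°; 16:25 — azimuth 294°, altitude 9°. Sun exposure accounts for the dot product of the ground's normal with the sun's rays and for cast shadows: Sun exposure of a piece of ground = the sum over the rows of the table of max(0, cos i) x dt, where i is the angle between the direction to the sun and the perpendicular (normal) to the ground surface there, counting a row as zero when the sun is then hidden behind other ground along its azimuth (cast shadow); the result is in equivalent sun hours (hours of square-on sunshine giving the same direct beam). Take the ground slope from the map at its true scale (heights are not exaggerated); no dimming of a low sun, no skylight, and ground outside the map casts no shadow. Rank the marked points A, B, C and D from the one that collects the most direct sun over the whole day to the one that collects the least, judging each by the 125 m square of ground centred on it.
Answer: C > D > B > A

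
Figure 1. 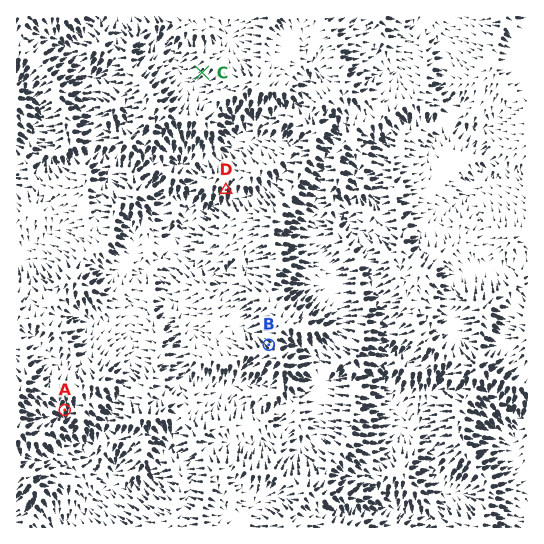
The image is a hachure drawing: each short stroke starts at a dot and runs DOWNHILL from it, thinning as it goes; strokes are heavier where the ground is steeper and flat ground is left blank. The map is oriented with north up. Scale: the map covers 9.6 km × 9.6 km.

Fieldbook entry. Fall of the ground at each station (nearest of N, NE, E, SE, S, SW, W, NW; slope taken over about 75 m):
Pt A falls S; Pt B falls NW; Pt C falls SW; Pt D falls S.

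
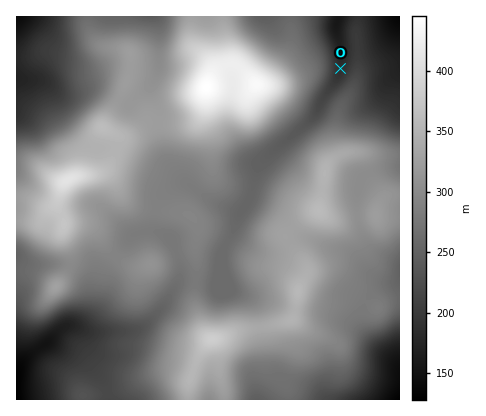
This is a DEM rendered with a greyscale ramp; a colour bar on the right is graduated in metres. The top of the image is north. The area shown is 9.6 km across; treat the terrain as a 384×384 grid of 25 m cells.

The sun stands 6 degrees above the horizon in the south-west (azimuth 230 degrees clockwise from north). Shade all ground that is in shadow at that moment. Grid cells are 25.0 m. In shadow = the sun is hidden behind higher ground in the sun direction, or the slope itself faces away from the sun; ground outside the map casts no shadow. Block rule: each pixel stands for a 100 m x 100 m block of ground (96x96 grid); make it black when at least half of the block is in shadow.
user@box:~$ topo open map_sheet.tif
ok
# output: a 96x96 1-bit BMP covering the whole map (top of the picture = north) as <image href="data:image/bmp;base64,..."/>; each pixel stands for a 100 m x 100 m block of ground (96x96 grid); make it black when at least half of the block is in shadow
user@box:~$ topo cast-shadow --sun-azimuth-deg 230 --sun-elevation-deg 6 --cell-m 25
<image width="96" height="96" href="data:image/bmp;base64,Qk2+BAAAAAAAAD4AAAAoAAAAYAAAAGAAAAABAAEAAAAAAIAEAAATCwAAEwsAAAIAAAAAAAAA////AAAAAAAAAAAAAAAAAAAAAAAAAAAAAAAAAAAAAAAAAAAAAAADAAAAAAAAAAAAAAADAAAAAAAAAAAAAAADAAAAAAAAAAAAAAADAAAAAAAAAAAAAAACAAAAAAAAAAAAAAAAAAAAAAAAAAAAAAAAAAAAAAAAAAAAAAAAAAAAAAAAAAAAAAAAAAAAAAAAAAAAAAAAAAAAAAAAAAAAAAAAAAAAAAAAAAAAAAAAAAAAAAAAAAAAAAAAAAAAAAAAAAAAAAAAAAAAAAAAAAAAAAAAAAAAAAAAAAAAAAAAAAAAAAAAAAAAAADgAAAAAAAAAAAAAADgAAAAAAAAAAAAAAHgAAAAAAAAAAAAAAHgAAAAAAAAAAAAAAHgAAAAAAAAAAAAAAHAAAAAAAAAAAAAAAAAAAAAAAAAAAAAAAAAAAAAAAAAAAAAAAAAAAAAAAAAAAAAAAAAAAAAAAAAAAAAAAAAAAAAAAAAAAAAAAAAAAAAAAAAAAAAAAAAAAAAAAAAAAAAAAAAAAAAAAAAAAAAAAAAAAAAAAAAAAAAAAAAAAAAAAAAAAAAAAAAAAAAAAAAAAAAAAAAAAAAAAAAAAAAAAAAAAAAAAAAAAAAAAAAAAAAAAAAAAAAAAAAAAAAAAAAAAAAAAAAAAAAAAAAAAAAAAAAAAAAAAAAAAAAAAAAAAAAAAAAAAAAAAAAAAAAAAAAAAAAAAAAAAAAAAAAAAAAAAAAAAAAAAAAAgAAAAAAAAAAAAAAAwAAAAAAAAAAAAAAAwAAAAAAAAAAAAAAAAAAAAAAAAAAAAAAAAAAAAAAAAAAAAAAAAAAAAAAAAAAAAAAAAAAAAAAAAAAAAAAAAAAAAAAAAAAAAAAAAAAAAAAAAAAAAAAAAAAAAAAAAAAAAAAAAAAAAAAAAAAAAAAAAAAAAAAAAAAAAAAAEAAAAAAAAAAAAAAAOAAAAAAAAAAAAAAAAAAAAAAAAAAAAAAAAAAAAAAAAAAAAAAAAAAAAAAAAAAAAAAAAAAAAAAAAAAAAAAAAAAAAAAAAAAAfAAAAAAAAAAAAAAH/8AAAAAAAAAAAAAH/8AAAAAAAAAAAAAD/8AAAAAAAAAAAAAA/8AAAAAAAAAAAAAAP8AAAAAAAAAAAAAAD8AAAAAAAAAAAAAAAcAAAAAAAAAAAAAAAAAAAAAAAAAAAAAAAAAAAAAAAAAAAAAAAAAAAAAAAAAAAAAAAAAAAAAAAAAAAAAAAAAAAAAAAAAAAAAAAAAAAAAAAAAABwAAAAAAAAAAAAAAD4AAAAAAAAAAAAAAP8AAAAAAAAAAAAAA/+AAAAAAAAAAAAAB//GAAAAAAAAAAAAD//HAAAAAAAAAAAAH//vgAAAAAAAAAAAP///gAAAAAAAAAAAf///wAAAAAAAAAAA////wAAAAAAAAAAB////wAAAAAAAAAAD////wAAAAAAAAAAD////wAAAAAAAAAAD////wAAAAAAAAAAD////wAAAAAAAAAAD////wAAAAAAAAAAD//g/wAAAAAAAAAAD//AfwAAAAAAAAAAD//AHwAA="/>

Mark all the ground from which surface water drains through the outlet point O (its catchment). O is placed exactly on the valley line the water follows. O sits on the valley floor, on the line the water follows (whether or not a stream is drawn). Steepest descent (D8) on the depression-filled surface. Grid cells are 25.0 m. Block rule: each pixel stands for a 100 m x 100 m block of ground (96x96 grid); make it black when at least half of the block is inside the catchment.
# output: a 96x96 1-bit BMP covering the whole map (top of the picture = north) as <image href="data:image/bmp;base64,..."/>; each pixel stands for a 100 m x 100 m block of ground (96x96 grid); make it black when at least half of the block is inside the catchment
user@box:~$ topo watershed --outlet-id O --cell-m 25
<image width="96" height="96" href="data:image/bmp;base64,Qk2+BAAAAAAAAD4AAAAoAAAAYAAAAGAAAAABAAEAAAAAAIAEAAATCwAAEwsAAAIAAAAAAAAA////AAAAAAAAAAAAAAAAAAAAAAAAAAAAAAAAAAAAAAAAAAAAAAAAAAAAAAAAAAAAAAAAAAAAAAAAAAAAAAAAAAAAAAAAAAAAAAAAAAAAAAAAAAAAAAAAAAAAAAAAAAAAAAAAAAAAAAAAAAAAAAAAAAAAAAAAAAAAAAAAAAAAAAAAAAAAAAAAAAAAAAAAAAAAAAAAAAAAAAAAAAAAAAAAAAAAAAAAAAAAAAAAAAAAAAAAAAAAAAAAAAAAAAAAAAAAAABgAAAAAAAAAAAAAAD8AAAAAAAAAAAAAAH/AAAAAAAAAAAAAAP//gAAAAAAAAAAAAP//+AAAAAAAAAAAAf///gAAAAAAAAAAAf///wAAAAAAAAAAAf///wAAAAAAAAAAAf///wAAAAAAAAAAAf///wAAAAAAAAAAAf///wAAAAAAAAAAAf///4AAAAAAAAAAAf///4AAAAAAAAAAAf///4AAAAAAAAAAAf///4AAAAAAAAAAAf///8AAAAAAAAAAAf///+AAAAAAAAAAAf///+AAAAAAAAAAAf///+AAAAAAAAAAAf///8AAAAAAAAAAAf///8AAAAAAAAAAAf///4AAAAAAAAAAAf///wAAAAAAAAAAAf///gAAAAAAAAAAAf///AAAAAAAAAAAAf///AAAAAAAAAAAAf///AAAAAAAAAAAAf///gAAAAAAAAAAAf///wAAAAAAAAAAAf///4AAAAAAAAAAA////8AAAAAAAAAAB////+AAAAAAAAAD//////wAAAAAAAD///////wAAAAAAAH///////wAAAAAAAP///////wAAAAAAAf///////4AAAAAAA////////4AAAAAAB////////4AAAAAAD////////4AAAAAAH////////4AAAAAAP////////4AAAAAAP////////4AAAAAAH////////8AAAAAAD////////+AAAAAAD/////////AAAAAAB/////////gAAAAAB/////////gAAAAAB/////////gAAAAAB/////////gAAAAAB/////////gAAAAAAD////////gAAAAAAB////////gAAAAAAA////////gAAAAAAAAA//////gAAAAAAAAAf/////gAAAAAAAAAP/////gAAAAAAAAAH/////gAAAAAAAAAH/////gAAAAAAAAAH/////wAAAAAAAAAH/////4AAAAAAAAAH/////4AAAAAAAAAH/////8AAAAAAAAAD/////8AAAAAAAAAD/8B//8AAAAAAAAAD/4Af/4AAAAAAAAAB/wAD/wAAAAAAAAAA/gAA/gAAAAAAAAAAOAAAAAAAAAAAAAAAAAAAAAAAAAAAAAAAAAAAAAAAAAAAAAAAAAAAAAAAAAAAAAAAAAAAAAAAAAAAAAAAAAAAAAAAAAAAAAAAAAAAAAAAAAAAAAAAAAAAAAAAAAAAAAAAAAAAAAAAAAAAAAAAAAAAAAAAAAAAAAAAAAAAAAAAAAAAAAAAAAAAAAAAAAAAAAAAAAAAAAAA="/>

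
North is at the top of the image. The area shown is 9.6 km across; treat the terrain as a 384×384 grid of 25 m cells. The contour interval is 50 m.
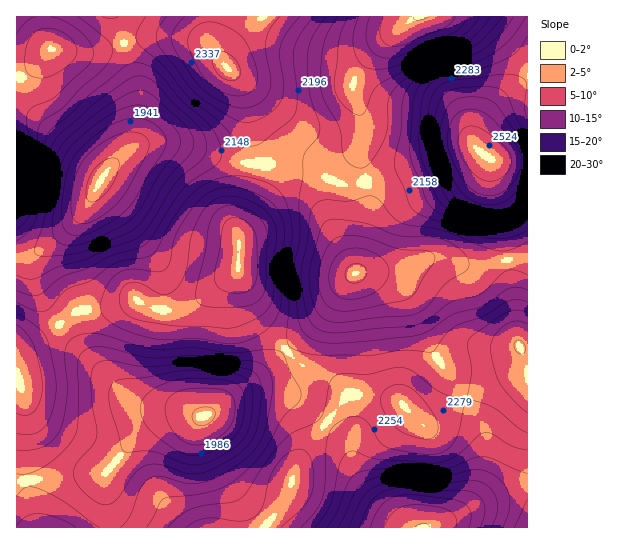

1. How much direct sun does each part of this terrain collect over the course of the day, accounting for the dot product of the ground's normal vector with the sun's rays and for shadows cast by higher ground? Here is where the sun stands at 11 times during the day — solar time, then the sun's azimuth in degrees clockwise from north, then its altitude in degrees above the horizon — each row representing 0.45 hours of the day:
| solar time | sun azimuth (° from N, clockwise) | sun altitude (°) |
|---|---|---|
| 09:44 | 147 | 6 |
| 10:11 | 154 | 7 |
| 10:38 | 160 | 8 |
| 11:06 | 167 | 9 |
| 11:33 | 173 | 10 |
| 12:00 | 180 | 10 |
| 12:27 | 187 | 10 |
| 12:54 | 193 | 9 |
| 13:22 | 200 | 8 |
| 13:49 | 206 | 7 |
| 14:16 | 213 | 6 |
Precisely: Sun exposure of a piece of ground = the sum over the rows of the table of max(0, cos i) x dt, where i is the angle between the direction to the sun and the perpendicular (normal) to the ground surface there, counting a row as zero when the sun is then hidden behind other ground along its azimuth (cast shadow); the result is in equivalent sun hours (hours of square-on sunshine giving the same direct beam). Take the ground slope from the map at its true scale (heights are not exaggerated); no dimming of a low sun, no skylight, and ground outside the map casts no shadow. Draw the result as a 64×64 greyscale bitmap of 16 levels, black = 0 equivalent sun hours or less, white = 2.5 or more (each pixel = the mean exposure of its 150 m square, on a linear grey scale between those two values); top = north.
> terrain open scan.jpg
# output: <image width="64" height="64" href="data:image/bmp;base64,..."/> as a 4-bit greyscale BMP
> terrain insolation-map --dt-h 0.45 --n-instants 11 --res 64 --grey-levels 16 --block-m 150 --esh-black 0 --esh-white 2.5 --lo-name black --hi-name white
<image width="64" height="64" href="data:image/bmp;base64,Qk12CAAAAAAAAHYAAAAoAAAAQAAAAEAAAAABAAQAAAAAAAAIAAATCwAAEwsAABAAAAAAAAAAAAAAABEREQAiIiIAMzMzAERERABVVVUAZmZmAHd3dwCIiIgAmZmZAKqqqgC7u7sAzMzMAN3d3QDu7u4A////ABAAAAABESIiIhEQAAABEjRniJmYh3dmZmZVVEMyIiIhEQAAARERIjMzIRAAAAASNFZ4iYiHd3d3d4iHdkQzMiIhAAEREREiMzMyEAAAARI0VneIh3d3iIiZqqqYZVRDMiIRERERESIzMzEAAAABIjRWZ3dmd4iZqrvMzLqHZVRDMiIiIiIRIiIyIQAAAAEiNEVmZlZniavM3d3dy6mHZVREMzMiIiIiIhEAAAAAARIzRFVVVWeKvd7u7+7cuph3ZVVVREMzMyIRAAAAAAAAESIzNERFZ4rN7v//7ty6qYd2dmZmVVVUMhAAAAAAAAAAESIjNEVXirze7u7t3LqpiHeIh3d2ZmVDEAAAAAAAAAARERIjRWZ4m8zd3My7qpiIiImYh3d3ZkMhAAAAAAAAABERESNFZmeJmquqqqmZiHeImZiHd2ZlQyEAAAAAAAAAEREBI0VmZmeIiIiIiHd3d4iZiHdmVVRDIRAAAAAAAAEiERETRWZmZmd3dmZmZmZ3iIiHdmVEQzMiEAAAAAAAASIhERNFZ2ZmZmZVRFVmZ3eIh3dmVEMzMzMiAAAAAAACMyIRIkVndmZmZVQzRVZ3d3h3ZmVUQzMzMzIhAAAAACMzMiIjRWZmZmZVQzM0Vnd3d2ZmVVRENEREQzMiEQARNDMzMzNEVWZVVEMyIjRWd3d3VVVVVEREVVZVVVREREVUQzREREREREMzIhERI0Vnd2ZVREREREVmd4iIiIiId2VURFVURDMzIhEREREjRVZmZVREREREVneJqru7u6qph2VVVVRDMiIREAERESNEVVVVVEMzNEVniZq8zd3M3cyph2VVRDIhERAAARIiNERVVVVUMzNEVniaq8zd3e7u7tuYZVQyEQAAAAABIjRFVVVWZUQzNFZ4mau7zN3d3d7ty6hlQhEAAAAAAAESNFVVVVVVQzM0Z4mqu7u7zMzMzMy6mGUxAAAAAAAAABI0VVRERVQiIjVomaqruqqru7uqqpmYZTEAAAAAAAAAASMzMzMzMxESNWiJmaqqmZmaqZiIiIhlMgAAAAAAAAAAARERERERAAE0Z3eIiZiHd4iYiHeIiHVDEAAAAAAAAAAAAAAAAAAAASRVVmZ3h3ZWZ3iIiIiIdkMQAAAAAAAAAAAAAAAAAAAAEzRERWZmVERFZ4iZmYhlQyAAAAAAAAAAAAAAAAAAAAASIjM0REQzIjRWeJmZh2VDIQAAAAAAAAAAAAAAAAAAABEREiMzIiESI0VomZh2VDMxAAAAAAAAAREQAAAAAAAAAAABIiEREREiNFZ4h2VERDIQAAAAABEREREAAAAAAAAAAAARAAAAEiMzRWZlVERERCEAAAARIiIiIiEREAAAAAAAAAAAAAEjMzM0RERERVVVQxAAEiMzMiIiMzIhASEQAAAAAAAAASNEMzMzREVVZmZVQzNEVVRDMzRERDMiVCEAAAAAAAABJERDMzM0RVZmZmZmd3iId2VVVWZmd2WGQgAAAAAAAAEjNEREQzRFVmZmZ4mqqpmZmIiImauqmahjEAAAAAAAASIzNEQzMzRFVVVniaqqqqu7u7zN3dzLqXQgAAAAAAAAESIzMzIiIjNEVWeJmZmZqrzN3u7+7typdTEAAAAAAAARESIiEQARIjRVZ4mIh3iJq83u///u3Kh2QgAAAAAAABERERAAAAASNFZ4iId2ZneJvN7u7u3LmHZDEAAAAAAAEREQAAAAABI0V3iHdmZlVmiavM3czLqYdlMgAAAAAAEREQAAAAAAEjRmd3ZmZlVVZnmqu7u6qoh2VDEAAAAAAREQAAAAAAASNFZmVVVVZVVmeJmZmZmZh3ZUQxAAAAABEQAAAAAAASM0VVREREVWZmd4iIiIiJh3ZmVEMhAAABEQAAAAAAASIzREQzMzRFVmd4iIh3d3d1VWZlVEIRABERAAAAAAEjMzNERDMzMzRFZ3iId2ZVVVNFVndmVDIiIhEREREREzRERERURDMiMzRWd3d2VEMzMjRXiZh2VUMzIiIiMzVmVUREVVVUQzIjNEVmZlVDIREhJGeaqph2ZURERERFZ3d2ZVVVVVRDMzMzRFVUQyIRABE0aJq7qZh2ZlVmZmeIiHd2ZmVUQzMzMzNERDMiERAAEjV5qru6mYh3d3eImZmYiId2VUMyIzRERERDMhERERETRnmaqquqmIiIiZq6qqmYh3ZUMiIiNERERDMhEAAREiVmeJmaqqqZiImau7u7qpmHZUMiISI0REREMiEAABEiNnd4iJmqqpmIiZq7u7uqmHdlQzIiIzMzMzMiEAAAASNFZ3d4iZqqmIiJmqu7uqmHZVRDMzMzMyIiIhEAAAABIzVmd3iJmZmZmZmZmqmZh2VUREREREMyEAABAAAAAAASNFZ3iImZmZmqqpmYiHZlREMzRERUQyEAAAAAAAAAAAEkVneIiIiIiaqqmYd2VEMzMzNERVVDEAAAAAAAAAAAASNWZ3d2ZmeImqmYdlQzIiMzRERFVEMQAAAAAAAAAAABI0VVVVRERWeIiIdlQyIiM0RVVVVUQyAAAAAAAAAAAAESMzMiIiIzRWZmZVQzIiI0VWZmVVVDIQAAAAAAAAAAARIhEAARERI0REQzMyIRIjRWd3d2ZlQyEAAAAAAAAAAAERAAAAABESMzIiIhERESNFZ4iIh3ZUMhAAAAAAAAAAARAAAAAAERIiIhEREAERI0VniJmIh2VDMQAAAAAAAAAR"/>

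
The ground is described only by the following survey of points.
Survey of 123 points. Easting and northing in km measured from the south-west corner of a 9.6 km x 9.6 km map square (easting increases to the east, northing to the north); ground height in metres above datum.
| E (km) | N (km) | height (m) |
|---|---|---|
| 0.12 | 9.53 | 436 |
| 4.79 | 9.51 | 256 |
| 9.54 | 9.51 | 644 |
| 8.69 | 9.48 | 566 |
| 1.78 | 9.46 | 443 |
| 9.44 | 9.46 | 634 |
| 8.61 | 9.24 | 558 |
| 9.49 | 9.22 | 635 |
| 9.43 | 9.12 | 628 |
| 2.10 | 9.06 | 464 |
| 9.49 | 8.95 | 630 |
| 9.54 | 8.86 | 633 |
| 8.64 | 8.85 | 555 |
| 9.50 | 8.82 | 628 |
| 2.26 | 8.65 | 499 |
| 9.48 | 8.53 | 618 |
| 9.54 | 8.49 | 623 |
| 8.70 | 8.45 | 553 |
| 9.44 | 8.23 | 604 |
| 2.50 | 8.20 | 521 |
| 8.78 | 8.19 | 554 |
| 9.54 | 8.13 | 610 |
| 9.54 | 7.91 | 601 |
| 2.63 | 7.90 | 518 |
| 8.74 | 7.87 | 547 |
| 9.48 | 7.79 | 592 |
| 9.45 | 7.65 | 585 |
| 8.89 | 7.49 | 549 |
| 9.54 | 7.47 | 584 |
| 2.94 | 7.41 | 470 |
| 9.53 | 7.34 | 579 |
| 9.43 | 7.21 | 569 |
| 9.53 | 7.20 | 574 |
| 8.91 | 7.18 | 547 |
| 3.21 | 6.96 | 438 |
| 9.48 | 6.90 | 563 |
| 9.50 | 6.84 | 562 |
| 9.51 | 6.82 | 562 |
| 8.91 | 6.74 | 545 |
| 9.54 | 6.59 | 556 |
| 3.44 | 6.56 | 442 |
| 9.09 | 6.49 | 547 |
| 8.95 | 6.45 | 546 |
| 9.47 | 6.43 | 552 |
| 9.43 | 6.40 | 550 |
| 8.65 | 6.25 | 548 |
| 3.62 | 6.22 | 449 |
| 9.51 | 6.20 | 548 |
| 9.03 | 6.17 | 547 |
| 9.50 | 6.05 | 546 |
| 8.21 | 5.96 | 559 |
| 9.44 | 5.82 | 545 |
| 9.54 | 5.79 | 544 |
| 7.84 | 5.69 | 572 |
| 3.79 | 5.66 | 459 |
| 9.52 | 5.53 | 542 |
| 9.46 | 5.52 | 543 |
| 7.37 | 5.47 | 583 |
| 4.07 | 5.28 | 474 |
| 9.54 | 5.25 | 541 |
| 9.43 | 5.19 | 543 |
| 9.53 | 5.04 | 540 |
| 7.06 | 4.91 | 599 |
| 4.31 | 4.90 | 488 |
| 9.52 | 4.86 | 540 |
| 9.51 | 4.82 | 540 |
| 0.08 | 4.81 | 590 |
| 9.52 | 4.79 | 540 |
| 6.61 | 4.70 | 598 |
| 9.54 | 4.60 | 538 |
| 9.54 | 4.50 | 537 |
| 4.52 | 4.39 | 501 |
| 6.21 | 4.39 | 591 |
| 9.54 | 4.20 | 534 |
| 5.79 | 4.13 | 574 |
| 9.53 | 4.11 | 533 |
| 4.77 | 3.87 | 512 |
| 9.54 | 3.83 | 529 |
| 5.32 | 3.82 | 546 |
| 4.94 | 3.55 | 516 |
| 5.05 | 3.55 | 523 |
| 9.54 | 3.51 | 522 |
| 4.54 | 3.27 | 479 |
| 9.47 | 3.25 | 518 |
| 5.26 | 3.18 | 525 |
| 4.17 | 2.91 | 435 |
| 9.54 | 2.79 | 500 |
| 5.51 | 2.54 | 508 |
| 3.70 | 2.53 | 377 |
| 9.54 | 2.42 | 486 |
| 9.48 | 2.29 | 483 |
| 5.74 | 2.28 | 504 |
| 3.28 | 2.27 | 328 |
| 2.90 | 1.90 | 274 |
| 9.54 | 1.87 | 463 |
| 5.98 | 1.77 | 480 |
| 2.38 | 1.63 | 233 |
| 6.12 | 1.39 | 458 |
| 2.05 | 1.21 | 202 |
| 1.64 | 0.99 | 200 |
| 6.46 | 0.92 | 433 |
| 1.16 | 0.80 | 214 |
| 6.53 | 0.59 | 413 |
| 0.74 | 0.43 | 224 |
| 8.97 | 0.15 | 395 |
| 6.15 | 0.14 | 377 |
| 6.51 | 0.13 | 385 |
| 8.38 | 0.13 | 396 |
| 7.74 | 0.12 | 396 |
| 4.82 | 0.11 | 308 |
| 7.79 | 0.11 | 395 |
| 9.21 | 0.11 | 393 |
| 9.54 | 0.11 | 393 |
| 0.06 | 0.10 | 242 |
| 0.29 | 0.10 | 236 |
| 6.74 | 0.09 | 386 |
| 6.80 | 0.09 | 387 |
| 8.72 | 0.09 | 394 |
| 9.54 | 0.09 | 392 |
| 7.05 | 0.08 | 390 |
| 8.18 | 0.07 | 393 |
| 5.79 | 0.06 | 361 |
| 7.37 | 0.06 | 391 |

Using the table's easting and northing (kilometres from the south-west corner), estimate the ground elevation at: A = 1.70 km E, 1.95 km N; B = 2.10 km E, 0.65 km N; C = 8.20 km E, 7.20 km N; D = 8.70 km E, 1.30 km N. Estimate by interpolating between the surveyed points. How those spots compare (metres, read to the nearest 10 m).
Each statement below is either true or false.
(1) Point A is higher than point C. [false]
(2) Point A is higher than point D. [false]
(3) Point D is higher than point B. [true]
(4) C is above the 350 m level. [true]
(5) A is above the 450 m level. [false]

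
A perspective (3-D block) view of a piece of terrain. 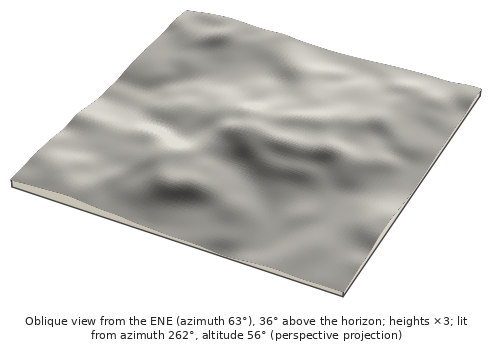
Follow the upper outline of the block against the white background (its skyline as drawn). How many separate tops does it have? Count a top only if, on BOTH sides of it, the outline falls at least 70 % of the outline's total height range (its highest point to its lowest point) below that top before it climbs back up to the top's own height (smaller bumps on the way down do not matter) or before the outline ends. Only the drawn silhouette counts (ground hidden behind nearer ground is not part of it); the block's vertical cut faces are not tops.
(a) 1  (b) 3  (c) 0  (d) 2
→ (c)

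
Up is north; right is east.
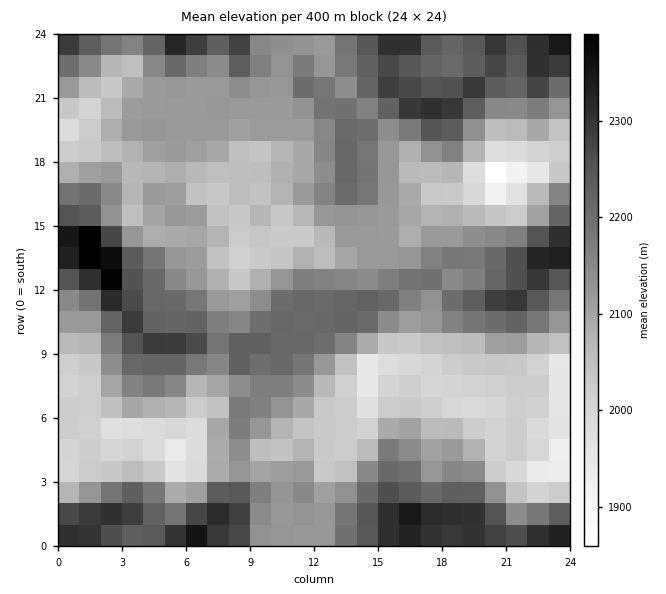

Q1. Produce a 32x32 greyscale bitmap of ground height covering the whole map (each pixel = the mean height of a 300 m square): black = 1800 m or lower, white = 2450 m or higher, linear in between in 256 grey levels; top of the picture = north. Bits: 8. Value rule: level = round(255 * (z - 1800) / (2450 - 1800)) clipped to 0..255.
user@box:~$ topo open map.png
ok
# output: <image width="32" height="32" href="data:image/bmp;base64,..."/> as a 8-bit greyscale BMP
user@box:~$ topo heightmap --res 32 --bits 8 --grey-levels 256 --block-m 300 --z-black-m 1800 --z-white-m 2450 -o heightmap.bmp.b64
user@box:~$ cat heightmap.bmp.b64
<image width="32" height="32" href="data:image/bmp;base64,Qk02CAAAAAAAADYEAAAoAAAAIAAAACAAAAABAAgAAAAAAAAEAAATCwAAEwsAAAABAAAAAAAAAAAAAAEBAQACAgIAAwMDAAQEBAAFBQUABgYGAAcHBwAICAgACQkJAAoKCgALCwsADAwMAA0NDQAODg4ADw8PABAQEAAREREAEhISABMTEwAUFBQAFRUVABYWFgAXFxcAGBgYABkZGQAaGhoAGxsbABwcHAAdHR0AHh4eAB8fHwAgICAAISEhACIiIgAjIyMAJCQkACUlJQAmJiYAJycnACgoKAApKSkAKioqACsrKwAsLCwALS0tAC4uLgAvLy8AMDAwADExMQAyMjIAMzMzADQ0NAA1NTUANjY2ADc3NwA4ODgAOTk5ADo6OgA7OzsAPDw8AD09PQA+Pj4APz8/AEBAQABBQUEAQkJCAENDQwBEREQARUVFAEZGRgBHR0cASEhIAElJSQBKSkoAS0tLAExMTABNTU0ATk5OAE9PTwBQUFAAUVFRAFJSUgBTU1MAVFRUAFVVVQBWVlYAV1dXAFhYWABZWVkAWlpaAFtbWwBcXFwAXV1dAF5eXgBfX18AYGBgAGFhYQBiYmIAY2NjAGRkZABlZWUAZmZmAGdnZwBoaGgAaWlpAGpqagBra2sAbGxsAG1tbQBubm4Ab29vAHBwcABxcXEAcnJyAHNzcwB0dHQAdXV1AHZ2dgB3d3cAeHh4AHl5eQB6enoAe3t7AHx8fAB9fX0Afn5+AH9/fwCAgIAAgYGBAIKCggCDg4MAhISEAIWFhQCGhoYAh4eHAIiIiACJiYkAioqKAIuLiwCMjIwAjY2NAI6OjgCPj48AkJCQAJGRkQCSkpIAk5OTAJSUlACVlZUAlpaWAJeXlwCYmJgAmZmZAJqamgCbm5sAnJycAJ2dnQCenp4An5+fAKCgoAChoaEAoqKiAKOjowCkpKQApaWlAKampgCnp6cAqKioAKmpqQCqqqoAq6urAKysrACtra0Arq6uAK+vrwCwsLAAsbGxALKysgCzs7MAtLS0ALW1tQC2trYAt7e3ALi4uAC5ubkAurq6ALu7uwC8vLwAvb29AL6+vgC/v78AwMDAAMHBwQDCwsIAw8PDAMTExADFxcUAxsbGAMfHxwDIyMgAycnJAMrKygDLy8sAzMzMAM3NzQDOzs4Az8/PANDQ0ADR0dEA0tLSANPT0wDU1NQA1dXVANbW1gDX19cA2NjYANnZ2QDa2toA29vbANzc3ADd3d0A3t7eAN/f3wDg4OAA4eHhAOLi4gDj4+MA5OTkAOXl5QDm5uYA5+fnAOjo6ADp6ekA6urqAOvr6wDs7OwA7e3tAO7u7gDv7+8A8PDwAPHx8QDy8vIA8/PzAPT09AD19fUA9vb2APf39wD4+PgA+fn5APr6+gD7+/sA/Pz8AP39/QD+/v4A////AMfGv6ylpLzK3cHFtIR+gn5+jKKvx8nJwsDExby4xMrTxsfHxbmvpKzG0ce2hX1/fn6OorbH2NzIyMfHr5ususObrrfBwq+ahZvEx7+RfYaDfYOfrcbIxL/BxLuhdGt8il9sfpOinoNmaZaoqJd9ioZ3e4qisamhm6KolnddU0tRTVdYXWlrVkBMXoZ/f3qCfFtZcpWiopB+jZh3VU09NThKWFdWVk83NDxYfH1fXnZ0WVdadpuegXt9fmNPU046NFNWUUVJSE85Q2iBjnVdX2FZWFVjhoV8cnt2WVBXV0I3WFZORklEUE9EYn+Zg3hqW1lZUlJqemxhYlhUUVdWOkZYV1dic2toYldZbZ2Tf3xsWlhQRFhbWFZPS09OVVhEQVNVWHeAhIZ9YF53ipyKj35gWU0+U1hWUEpHTVBWWFM3T1ZegJyfoZd8eoWQi5GZhnhcRjdJVVBOV1hYWFlYUTdWWGmMoqSmpZ+Jma2ioaKYgXVSOkVJS1FXWFldWlhEPWRbd5ipv8TDvJydq6mioaKejX5kVlVYW1xcZXp3a1tafHR/or+5q6uwm5eVoaOgoaKioJJ6bXR7fYSJkJqPgXt9fY+4w6ajo6OWh3+RoqKgnqKpqJmCfYWcoqers6magI2QstW9oqGgl4F2eX+ToqGhoaOjop6Kgpqjs8PFvaWZqLbQ5reinoh+e2Fcb36KmZSRjoqTmqGWhI2dprPEuabK2erjt6KYfn12W1ZaY3J8dnN9fX6Dk56ekY6hqcXLy9Pi6c2kj4N9d2RaVFlYWV5aa31+fnZ9gYaLnqCux9XN0ujarXxsbG91fF5YXVxYWWZ9fn59c3F+fX6BhoOauci2tad/Y2l8fn5xWVtvXVtoe35/fn18Z3R3bWlhWWqGrKKglnxmdn59cVpeZ2ZdaXyGl5OLfn1mXVpYSztIYIigiJSXiXFwfXNdWl9hYG98fYSgopl/fV9aXFYzIDVHX3hncnl7bF9vbm5lY2RiZmtyfp+ilX91W29xWi8UJzRDWVlZW2RncXp8enFuXllianKCoaGTf3Vmg4l5Uj1CSlRXSlhadH1/f359fXptc3p5e4ihoZaBfo2hpJNuWV9gY1BFUlpyfX5+fn5+fX19fHx9hJ2inYybtsO6mH5vb3t9aGVPVWp6fH1+fX59fX19fYecoI6MqMHHx8e8o4qLl5aAfm1YXnJ9fn19fX2Bfn2FoZ+HiabAwrq0uMLApKKysZSQgXJbX3uMjIF9iJ+PfYuahIGgqLatpaKgpsCxqL7HsLCfjXVpfqm1qZCguJZ9j4Z+iKOrvr+2o6Gir7+xusvGxrWmnZSXutHLprm6jX6Kfn6Jo7PGx8Sno6i5w7a90dU="/>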